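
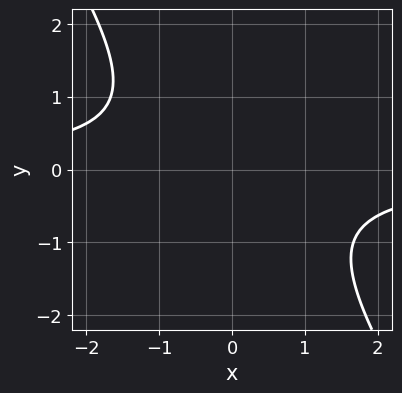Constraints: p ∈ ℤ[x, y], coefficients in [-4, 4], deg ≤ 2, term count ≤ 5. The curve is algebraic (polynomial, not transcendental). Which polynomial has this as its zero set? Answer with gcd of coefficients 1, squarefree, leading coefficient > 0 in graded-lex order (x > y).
3*x*y + 2*y^2 + 3

1. deg p = 2.
2. From the axis intercepts and sections: it misses every integer gridline on the x-axis; it misses every integer gridline on the y-axis.
3. Fitting integer coefficients to these (and the overall shape) gives p.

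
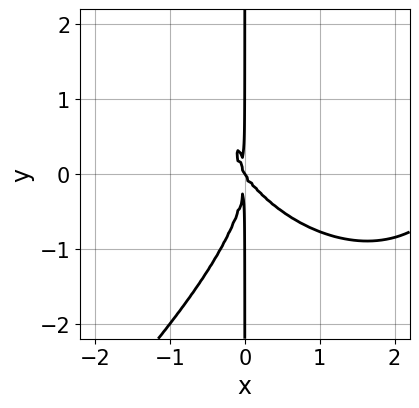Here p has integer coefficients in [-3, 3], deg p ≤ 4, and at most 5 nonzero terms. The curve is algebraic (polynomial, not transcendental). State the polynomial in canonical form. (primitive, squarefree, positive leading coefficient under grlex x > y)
Degree: a generic line meets the curve in up to 4 points, so deg p = 4.
From the axis intercepts and sections: one x-axis crossing is at x = 0; the visible y-axis segment lies entirely on the curve.
Matching integer coefficients to the picture gives p.

x^4 - x*y^3 - 3*x^3 - 2*x^2*y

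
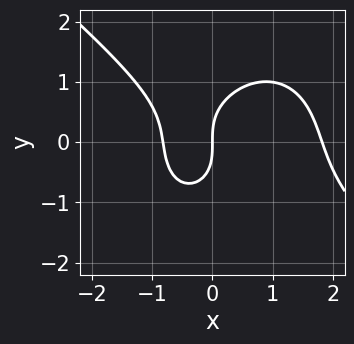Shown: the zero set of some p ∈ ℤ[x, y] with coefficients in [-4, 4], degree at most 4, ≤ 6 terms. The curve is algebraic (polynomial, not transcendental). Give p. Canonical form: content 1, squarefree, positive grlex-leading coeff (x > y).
1. deg p = 3. A generic line meets the curve in up to 3 points.
2. Checking where it meets the axes: one y-axis crossing is at y = 0; one x-axis crossing is at x = 0.
3. Fitting integer coefficients to these (and the overall shape) gives p.

2*x^3 + x^2*y + 2*y^3 - 2*x^2 - 3*x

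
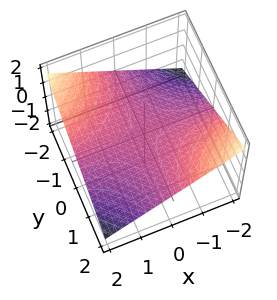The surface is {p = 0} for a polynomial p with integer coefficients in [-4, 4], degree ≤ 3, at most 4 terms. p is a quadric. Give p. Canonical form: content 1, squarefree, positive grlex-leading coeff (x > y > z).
x*y + 3*z

First, degree: a saddle surface; a quadric, so deg p = 2.
Then, from the axis intercepts and sections: every point of the x-axis in the box is on the surface; every point of the y-axis in the box is on the surface.
Finally, solving for integer coefficients yields p as stated.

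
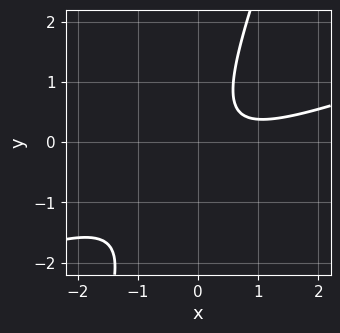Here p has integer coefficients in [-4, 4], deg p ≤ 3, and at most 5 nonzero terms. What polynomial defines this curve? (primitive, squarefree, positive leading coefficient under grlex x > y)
deg p = 2. No degree-1 curve has this shape.
From the visible intercepts: the curve avoids every integer y-axis point in the box; the curve avoids every integer x-axis point in the box.
Solving for integer coefficients yields p as stated.

x^2 - 3*x*y + y^2 - x + 1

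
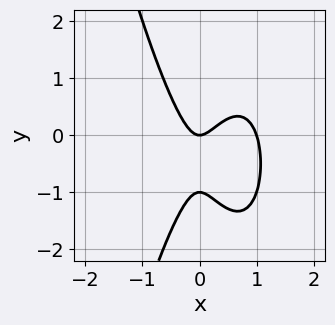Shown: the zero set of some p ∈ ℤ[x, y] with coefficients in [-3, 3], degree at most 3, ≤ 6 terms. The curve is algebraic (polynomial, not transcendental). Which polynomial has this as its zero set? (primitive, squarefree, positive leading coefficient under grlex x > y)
(a) deg p = 3. The shape is more complex than any degree-2 curve.
(b) Reading off the gridlines: among the integer gridlines, it crosses the x-axis at x ∈ {0, 1}; among the integer gridlines, it crosses the y-axis at y ∈ {-1, 0}.
(c) These observations pin down the coefficients.

3*x^3 - 3*x^2 + y^2 + y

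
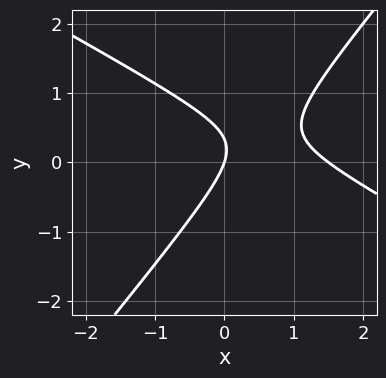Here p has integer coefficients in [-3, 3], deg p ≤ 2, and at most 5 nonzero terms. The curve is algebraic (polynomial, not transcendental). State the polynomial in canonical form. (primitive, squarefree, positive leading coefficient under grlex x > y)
1. The degree is 2 — the shape is more complex than any degree-1 curve.
2. Checking where it meets the axes: it meets the x-axis at x = 0 (among the integer gridlines); it crosses the y-axis at the gridline y = 0.
3. These observations pin down the coefficients.

2*x^2 + 2*x*y - 3*y^2 - 3*x + y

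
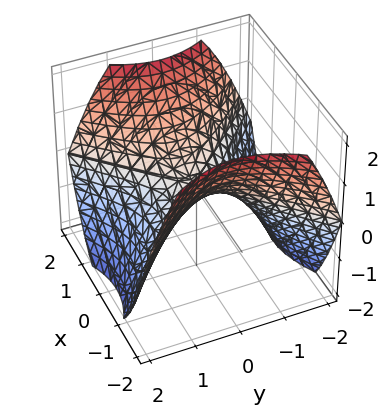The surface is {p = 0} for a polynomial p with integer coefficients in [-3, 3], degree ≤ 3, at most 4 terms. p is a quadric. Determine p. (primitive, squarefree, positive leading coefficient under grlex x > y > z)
2*x^2 - 2*y^2 - 3*z

First, degree: a hyperbolic paraboloid; a quadric, so deg p = 2.
Then, symmetries: it's symmetric under y → −y, forcing even powers of y; the x ↦ −x reflection is a symmetry, so x appears only in even powers.
Then, reading off the gridlines: it crosses the x-axis at the gridline x = 0; it meets the y-axis at y = 0 (among the integer gridlines); one z-axis crossing is at z = 0.
Finally, solving for integer coefficients yields p as stated.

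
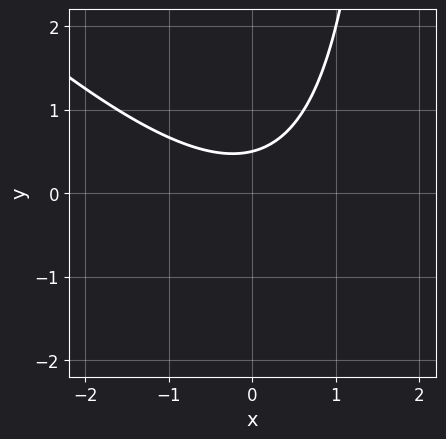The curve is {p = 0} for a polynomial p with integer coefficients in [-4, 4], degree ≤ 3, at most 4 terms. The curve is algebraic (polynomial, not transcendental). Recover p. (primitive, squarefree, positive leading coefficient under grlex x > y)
First, the degree is 2 — a generic line meets the curve in up to 2 points.
Then, from the visible intercepts: no x-intercept at any integer in the box.
Finally, fitting integer coefficients to these (and the overall shape) gives p.

x^2 + x*y - 2*y + 1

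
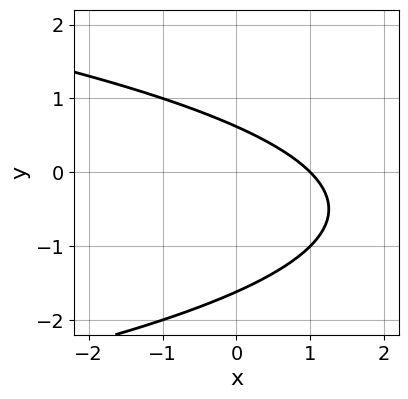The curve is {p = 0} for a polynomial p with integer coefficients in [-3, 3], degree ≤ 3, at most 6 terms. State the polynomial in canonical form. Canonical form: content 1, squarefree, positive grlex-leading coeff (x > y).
y^2 + x + y - 1

(a) The degree is 2 — a generic line meets the curve in up to 2 points.
(b) Against the integer gridlines: one x-axis crossing is at x = 1.
(c) Matching integer coefficients to the picture gives p.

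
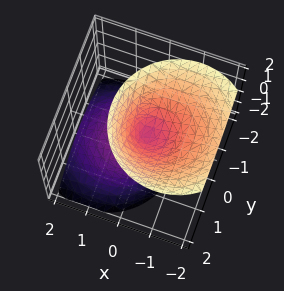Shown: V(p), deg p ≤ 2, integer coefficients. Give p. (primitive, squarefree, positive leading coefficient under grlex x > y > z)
The picture has 2 separate pieces. They look like related sheets of one shape, so recover p as a whole.
deg p = 2. No degree-1 surface has this shape.
From the axis intercepts and sections: it meets the x-axis at x = 0 (among the integer gridlines); it crosses the z-axis at the gridline z = 0.
Matching integer coefficients to the picture gives p.

3*x^2 + 3*x*z + 3*y^2 - 2*z^2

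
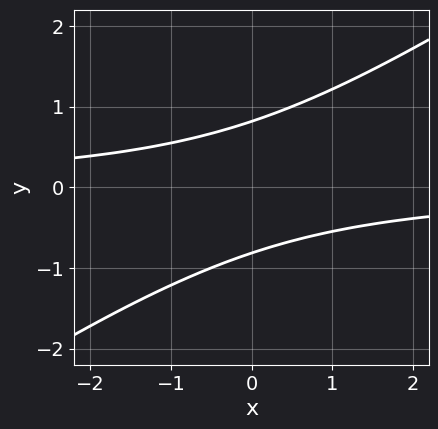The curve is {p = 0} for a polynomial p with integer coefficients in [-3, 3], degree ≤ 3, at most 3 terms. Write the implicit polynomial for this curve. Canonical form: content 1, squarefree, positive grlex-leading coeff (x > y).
2*x*y - 3*y^2 + 2

1. The degree is 2 — no degree-1 curve has this shape.
2. Observable constraints: the curve avoids every integer x-axis point in the box.
3. Fitting integer coefficients to these (and the overall shape) gives p.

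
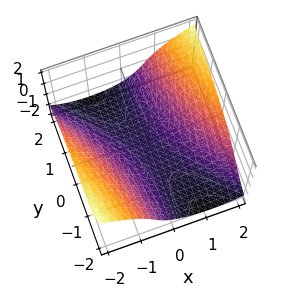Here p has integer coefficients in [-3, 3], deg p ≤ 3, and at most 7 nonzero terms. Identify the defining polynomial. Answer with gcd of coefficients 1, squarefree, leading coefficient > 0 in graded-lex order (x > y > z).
z^3 - 2*x^2 - 2*x*y + 3*z + 3

Degree: a generic line meets the surface in up to 3 points, so deg p = 3.
From the axis intercepts and sections: no y-intercept at any integer in the box.
Putting this together gives p.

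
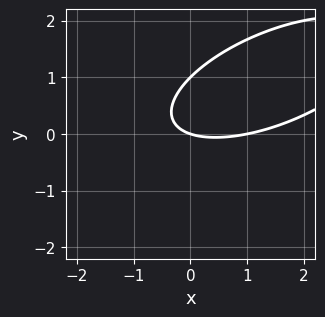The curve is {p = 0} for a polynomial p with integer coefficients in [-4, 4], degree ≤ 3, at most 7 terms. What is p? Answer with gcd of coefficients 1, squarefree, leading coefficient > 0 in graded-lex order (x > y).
x^2 - 2*x*y + 3*y^2 - x - 3*y

First, deg p = 2.
Then, observable constraints: the x-axis gridline crossings are at x ∈ {0, 1}; the y-axis gridline crossings are at y ∈ {0, 1}.
Finally, putting this together gives p.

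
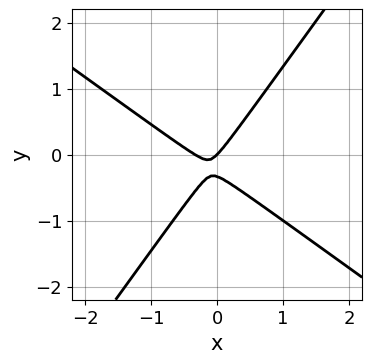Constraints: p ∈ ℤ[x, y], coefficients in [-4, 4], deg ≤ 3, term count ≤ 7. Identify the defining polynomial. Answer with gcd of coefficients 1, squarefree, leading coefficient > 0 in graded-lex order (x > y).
3*x^2 + 2*x*y - 3*y^2 + x - y

1. The degree is 2 — no degree-1 curve has this shape.
2. From the visible intercepts: one y-axis crossing is at y = 0; it crosses the x-axis at the gridline x = 0.
3. Matching integer coefficients to the picture gives p.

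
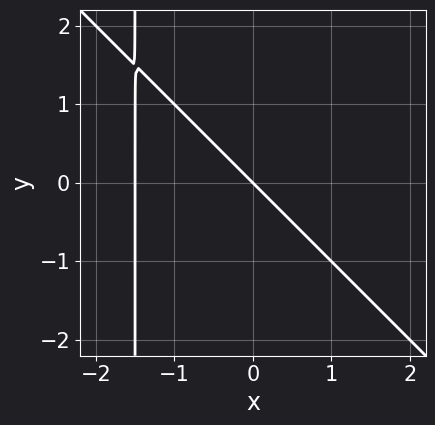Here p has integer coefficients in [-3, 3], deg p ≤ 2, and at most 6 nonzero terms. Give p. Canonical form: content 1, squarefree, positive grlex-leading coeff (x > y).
First, degree: the shape is more complex than any degree-1 curve, so deg p = 2.
Next, from the visible intercepts: it crosses the x-axis at the gridline x = 0; it meets the y-axis at y = 0 (among the integer gridlines).
Finally, fitting integer coefficients to these (and the overall shape) gives p.

2*x^2 + 2*x*y + 3*x + 3*y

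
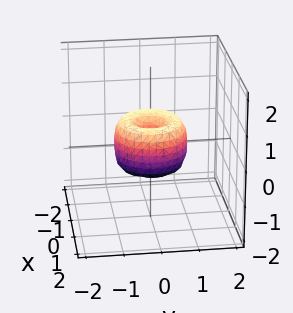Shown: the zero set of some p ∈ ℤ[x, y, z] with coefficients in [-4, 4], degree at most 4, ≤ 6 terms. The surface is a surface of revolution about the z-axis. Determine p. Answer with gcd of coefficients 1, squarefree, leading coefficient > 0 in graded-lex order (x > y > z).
2*x^4 + 4*x^2*y^2 + 2*y^4 - 2*x^2 - 2*y^2 + z^2

Degree: the shape is more complex than any degree-3 surface, so deg p = 4.
By symmetry, the surface is invariant under rotation about z: p = q(x² + y², z).
From the visible intercepts: it crosses the z-axis at the gridline z = 0; the x-axis gridline crossings are at x ∈ {-1, 0, 1}.
Matching integer coefficients to the picture gives p. Check: (0, -1, 0) on the y-axis lies on the surface, and p(0, -1, 0) = 0. ✓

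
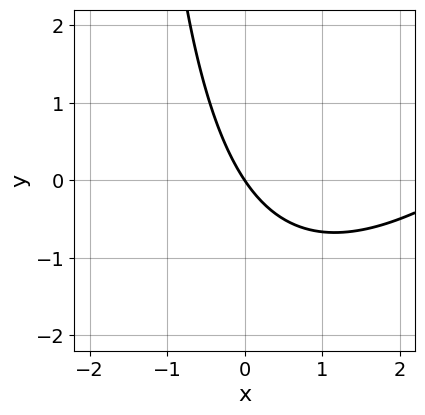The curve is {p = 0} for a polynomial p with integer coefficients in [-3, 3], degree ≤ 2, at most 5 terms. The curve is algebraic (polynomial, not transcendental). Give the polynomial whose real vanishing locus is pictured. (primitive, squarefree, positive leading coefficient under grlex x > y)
x^2 - x*y - 3*x - 2*y

1. Degree: a generic line meets the curve in up to 2 points, so deg p = 2.
2. From the axis intercepts and sections: it crosses the x-axis at the gridline x = 0; it meets the y-axis at y = 0 (among the integer gridlines).
3. These observations pin down the coefficients.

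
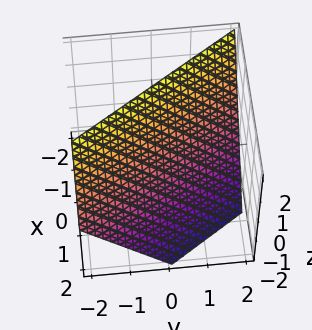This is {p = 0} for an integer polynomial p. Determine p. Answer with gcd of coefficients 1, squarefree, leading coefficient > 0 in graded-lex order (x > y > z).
3*x + 2*y + 2*z - 2

Degree: the surface is flat (a plane), so deg p = 1.
From the visible intercepts: one z-axis crossing is at z = 1; one y-axis crossing is at y = 1.
Solving for integer coefficients yields p as stated.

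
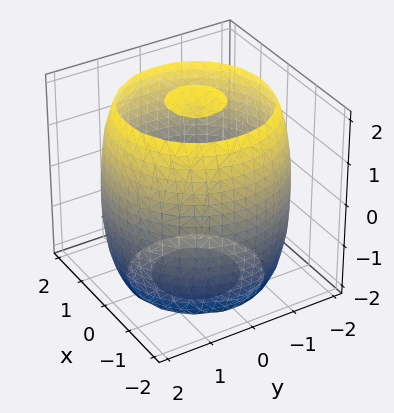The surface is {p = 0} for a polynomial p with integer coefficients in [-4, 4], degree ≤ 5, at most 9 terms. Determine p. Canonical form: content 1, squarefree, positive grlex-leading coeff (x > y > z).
x^4 + 2*x^2*y^2 + y^4 - 3*x^2 - 3*y^2 + z^2 - 3

(a) The picture has 3 separate pieces. Treating them together as one polynomial.
(b) Degree: the shape is more complex than any degree-3 surface, so deg p = 4.
(c) Symmetry: every cross-section ⟂ z is a circle, so x, y appear only via x² + y².
(d) From the axis intercepts and sections: a circular section at z = -2 has radius between 0 and 1.
(e) These observations pin down the coefficients.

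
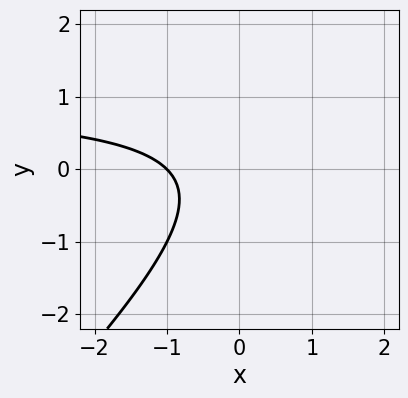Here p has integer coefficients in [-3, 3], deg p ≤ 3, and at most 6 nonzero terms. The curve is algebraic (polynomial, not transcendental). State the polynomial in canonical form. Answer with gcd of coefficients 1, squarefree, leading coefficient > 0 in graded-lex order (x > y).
x*y - y^2 - x - 1

(a) deg p = 2.
(b) Checking where it meets the axes: no y-intercept at any integer in the box; it meets the x-axis at x = -1 (among the integer gridlines).
(c) The integer polynomial consistent with all of this is the stated p.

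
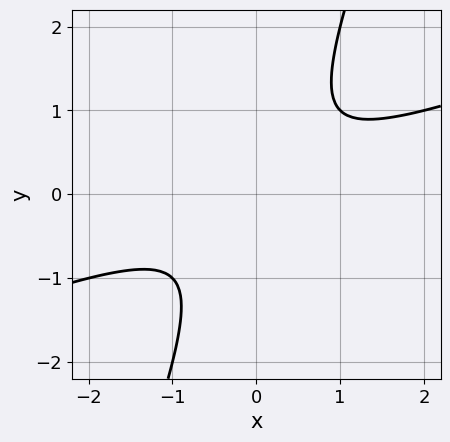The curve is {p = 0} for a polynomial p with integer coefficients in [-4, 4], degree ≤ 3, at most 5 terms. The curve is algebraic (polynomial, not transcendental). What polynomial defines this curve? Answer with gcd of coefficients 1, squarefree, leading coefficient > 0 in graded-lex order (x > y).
x^2 - 3*x*y + y^2 + 1

1. deg p = 2. No degree-1 curve has this shape.
2. From the axis intercepts and sections: it misses every integer gridline on the y-axis; no x-intercept at any integer in the box.
3. The integer polynomial consistent with all of this is the stated p.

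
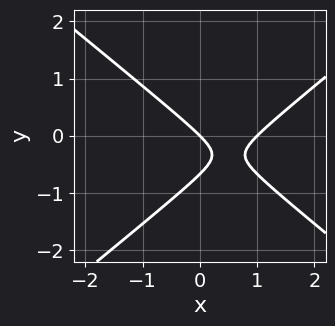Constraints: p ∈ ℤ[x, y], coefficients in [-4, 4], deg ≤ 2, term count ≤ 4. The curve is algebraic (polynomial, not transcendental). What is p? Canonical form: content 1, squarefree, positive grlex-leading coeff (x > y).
1. Degree: no degree-1 curve has this shape, so deg p = 2.
2. From the axis intercepts and sections: it crosses the y-axis at the gridline y = 0; the x-axis gridline crossings are at x ∈ {0, 1}.
3. These observations pin down the coefficients.

2*x^2 - 3*y^2 - 2*x - 2*y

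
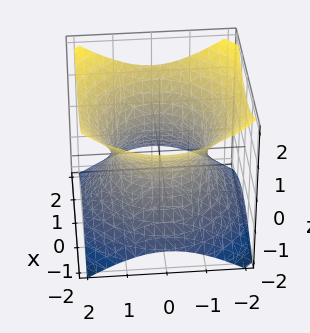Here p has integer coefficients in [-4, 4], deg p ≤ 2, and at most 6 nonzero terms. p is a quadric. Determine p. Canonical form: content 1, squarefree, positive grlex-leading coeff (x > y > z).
2*x^2 + 2*y^2 - 3*z^2 - 3

The degree is 2 — one connected sheet with a waist; a quadric.
Symmetries: it's symmetric under z → −z, forcing even powers of z; the z-axis is an axis of rotation, so x and y enter only as x² + y².
From the visible intercepts: a circular section at z = 1 has radius between 1 and 2; the surface avoids every integer z-axis point in the box.
Assembling these constraints gives the stated polynomial.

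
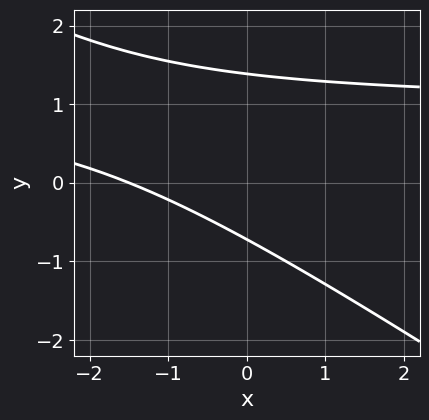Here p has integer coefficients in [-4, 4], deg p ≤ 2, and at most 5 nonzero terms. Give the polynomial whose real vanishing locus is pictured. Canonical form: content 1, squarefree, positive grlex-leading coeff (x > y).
1. deg p = 2.
2. Solving for integer coefficients yields p as stated.

2*x*y + 3*y^2 - 2*x - 2*y - 3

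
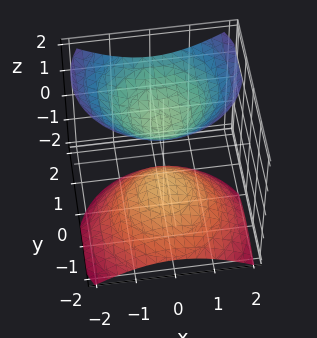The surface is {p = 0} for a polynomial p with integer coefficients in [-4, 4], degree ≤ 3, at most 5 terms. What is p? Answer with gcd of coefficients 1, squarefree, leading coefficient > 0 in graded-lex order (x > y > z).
3*x^2 + 3*y^2 - 3*y*z - 3*z^2 + 2

1. The picture has 2 separate pieces. They look like related sheets of one shape, so recover p as a whole.
2. Degree: the shape is more complex than any degree-1 surface, so deg p = 2.
3. Against the integer gridlines: the surface avoids every integer y-axis point in the box; no x-intercept at any integer in the box.
4. These observations pin down the coefficients.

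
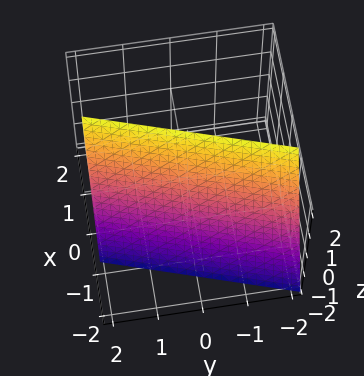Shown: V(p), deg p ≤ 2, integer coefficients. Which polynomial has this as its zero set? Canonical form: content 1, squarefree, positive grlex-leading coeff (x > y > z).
3*x - y - z + 2

deg p = 1.
From the axis intercepts and sections: it crosses the y-axis at the gridline y = 2; one z-axis crossing is at z = 2.
Assembling these constraints gives the stated polynomial.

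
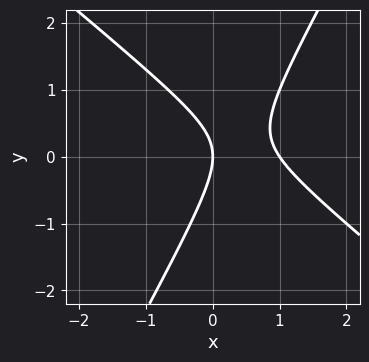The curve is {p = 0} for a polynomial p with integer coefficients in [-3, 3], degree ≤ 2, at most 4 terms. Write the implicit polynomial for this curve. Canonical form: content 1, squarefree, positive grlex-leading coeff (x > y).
3*x^2 + 2*x*y - 2*y^2 - 3*x

(a) deg p = 2. No degree-1 curve has this shape.
(b) Reading off the gridlines: one y-axis crossing is at y = 0; among the integer gridlines, it crosses the x-axis at x ∈ {0, 1}.
(c) These observations pin down the coefficients.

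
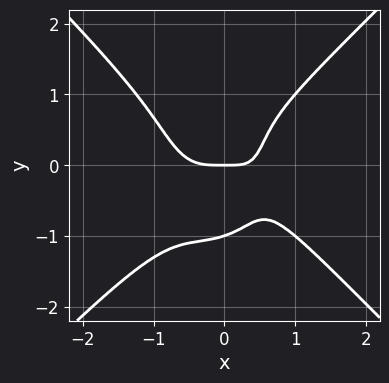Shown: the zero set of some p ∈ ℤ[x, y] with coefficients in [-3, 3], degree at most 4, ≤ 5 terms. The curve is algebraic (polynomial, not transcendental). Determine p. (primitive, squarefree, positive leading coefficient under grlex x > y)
2*x^4 - x^2*y^2 - y^4 + x*y - y

(a) The degree is 4 — no degree-3 curve has this shape.
(b) Reading off the gridlines: it crosses the x-axis at the gridline x = 0; among the integer gridlines, it crosses the y-axis at y ∈ {-1, 0}.
(c) Assembling these constraints gives the stated polynomial.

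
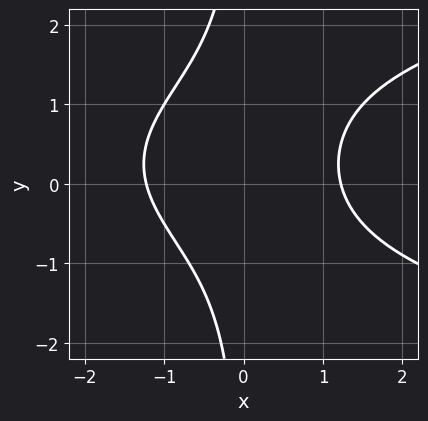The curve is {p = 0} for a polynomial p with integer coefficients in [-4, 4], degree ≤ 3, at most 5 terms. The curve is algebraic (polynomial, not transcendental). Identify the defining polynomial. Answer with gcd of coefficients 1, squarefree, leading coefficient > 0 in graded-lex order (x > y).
First, the degree is 3 — no degree-2 curve has this shape.
Next, observable constraints: the curve avoids every integer y-axis point in the box.
Finally, solving for integer coefficients yields p as stated.

2*x*y^2 - 2*x^2 - x*y + 3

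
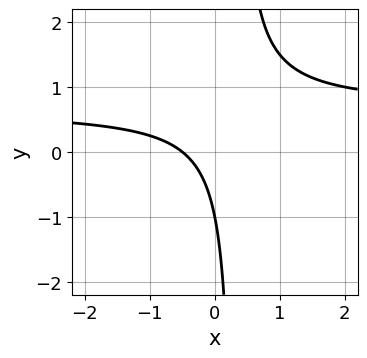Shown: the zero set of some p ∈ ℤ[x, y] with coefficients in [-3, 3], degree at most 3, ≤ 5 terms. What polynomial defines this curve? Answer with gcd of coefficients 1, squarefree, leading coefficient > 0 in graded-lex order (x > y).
3*x*y - 2*x - y - 1

(a) deg p = 2.
(b) From the visible intercepts: it meets the y-axis at y = -1 (among the integer gridlines).
(c) Matching integer coefficients to the picture gives p.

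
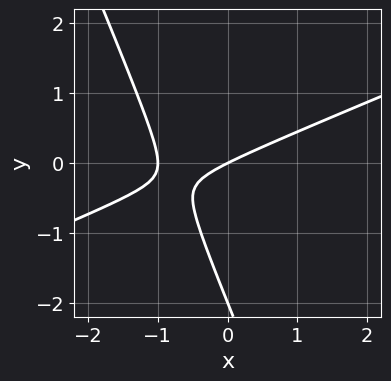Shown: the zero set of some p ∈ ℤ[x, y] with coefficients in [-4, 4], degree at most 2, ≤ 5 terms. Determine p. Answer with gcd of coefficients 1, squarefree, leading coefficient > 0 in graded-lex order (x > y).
x^2 - 2*x*y - y^2 + x - 2*y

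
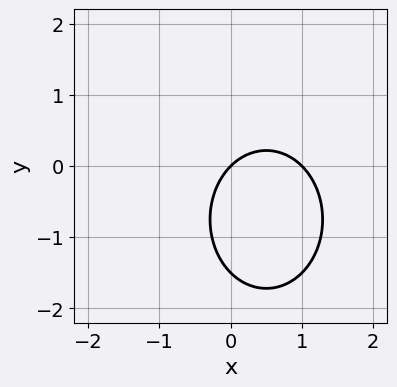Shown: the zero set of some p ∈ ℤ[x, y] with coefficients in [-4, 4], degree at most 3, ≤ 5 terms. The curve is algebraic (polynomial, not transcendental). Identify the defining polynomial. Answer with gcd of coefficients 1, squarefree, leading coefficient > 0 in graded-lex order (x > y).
1. The degree is 2 — no degree-1 curve has this shape.
2. From the visible intercepts: it meets the y-axis at y = 0 (among the integer gridlines); among the integer gridlines, it crosses the x-axis at x ∈ {0, 1}.
3. Assembling these constraints gives the stated polynomial.

3*x^2 + 2*y^2 - 3*x + 3*y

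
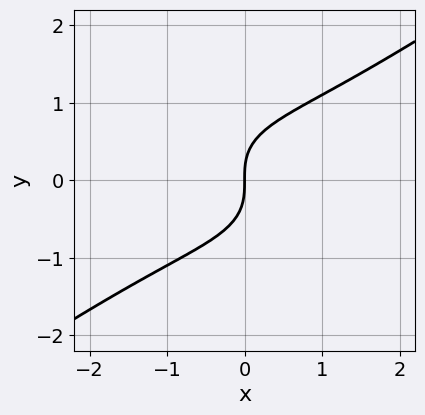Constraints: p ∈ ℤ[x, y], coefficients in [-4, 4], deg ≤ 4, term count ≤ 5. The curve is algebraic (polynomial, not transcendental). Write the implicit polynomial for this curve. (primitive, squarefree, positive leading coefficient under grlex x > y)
First, degree: the shape is more complex than any degree-2 curve, so deg p = 3.
Next, observable constraints: it crosses the x-axis at the gridline x = 0; it meets the y-axis at y = 0 (among the integer gridlines).
Finally, matching integer coefficients to the picture gives p.

x^3 - 3*y^3 + 3*x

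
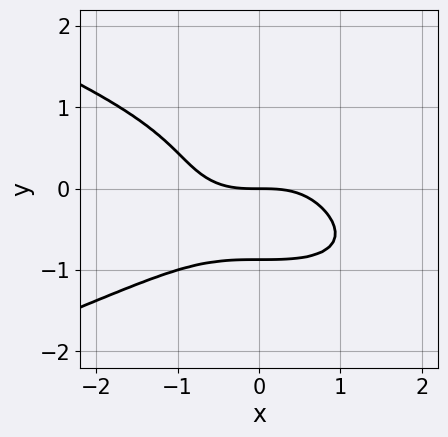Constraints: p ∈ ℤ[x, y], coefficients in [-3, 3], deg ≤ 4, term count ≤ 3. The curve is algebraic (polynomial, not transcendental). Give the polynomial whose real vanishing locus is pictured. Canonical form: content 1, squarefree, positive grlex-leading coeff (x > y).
(a) deg p = 4.
(b) Against the integer gridlines: it meets the x-axis at x = 0 (among the integer gridlines); it crosses the y-axis at the gridline y = 0.
(c) Together with the visible shape, these determine p as stated.

3*y^4 + x^3 + 2*y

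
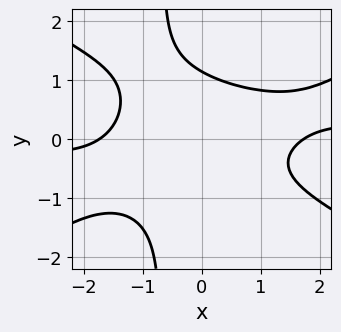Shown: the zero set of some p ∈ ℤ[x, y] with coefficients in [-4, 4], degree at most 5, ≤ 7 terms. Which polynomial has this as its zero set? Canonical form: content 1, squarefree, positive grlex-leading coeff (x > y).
1. deg p = 4. No degree-3 curve has this shape.
2. Matching integer coefficients to the picture gives p.

x^3*y - 3*x*y^3 - 2*y^3 - x^2 + 3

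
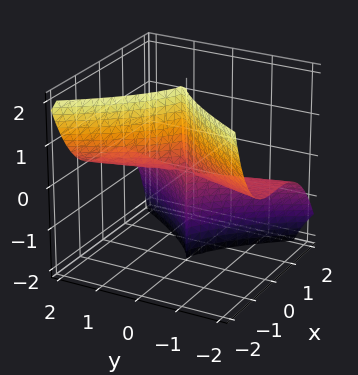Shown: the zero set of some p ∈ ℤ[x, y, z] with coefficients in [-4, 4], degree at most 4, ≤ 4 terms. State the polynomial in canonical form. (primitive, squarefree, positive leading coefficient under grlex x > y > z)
1. deg p = 3. No degree-2 surface has this shape.
2. Against the integer gridlines: the visible y-axis segment lies entirely on the surface; it meets the x-axis at x = 0 (among the integer gridlines); the visible z-axis segment lies entirely on the surface.
3. The integer polynomial consistent with all of this is the stated p.

3*x^3 - x*y*z + 3*y^2*z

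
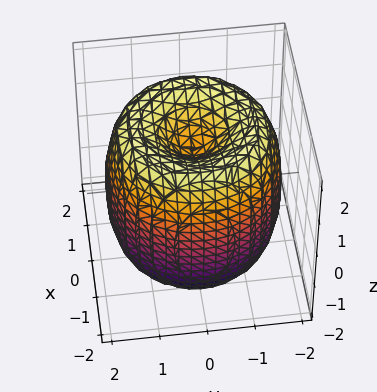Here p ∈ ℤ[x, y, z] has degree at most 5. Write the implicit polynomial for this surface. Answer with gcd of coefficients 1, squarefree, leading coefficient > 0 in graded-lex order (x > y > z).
x^4 + 2*x^2*y^2 + y^4 - 3*x^2 - 3*y^2 + z^2 - 1

First, deg p = 4. The shape is more complex than any degree-3 surface.
Then, by symmetry, the surface is invariant under rotation about z: p = q(x² + y², z).
Next, reading off the gridlines: a circular section at z = 1 has radius between 1 and 2; the z-axis gridline crossings are at z ∈ {-1, 1}.
Finally, solving for integer coefficients yields p as stated.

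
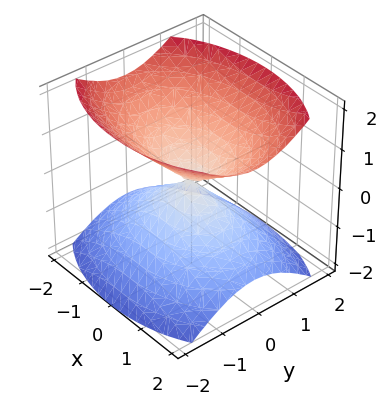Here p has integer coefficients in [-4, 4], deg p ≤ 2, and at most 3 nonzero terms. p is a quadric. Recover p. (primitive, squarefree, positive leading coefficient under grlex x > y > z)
x^2 + 2*y^2 - 2*z^2

The picture has 2 separate pieces. Treating them together as one polynomial.
Degree: a double cone through the origin; a quadric, so deg p = 2.
Symmetries: mirror symmetry z ↦ −z ⇒ only even powers of z; it's symmetric under y → −y, forcing even powers of y; the x ↦ −x reflection is a symmetry, so x appears only in even powers.
Against the integer gridlines: it meets the y-axis at y = 0 (among the integer gridlines); it crosses the z-axis at the gridline z = 0.
Together with the visible shape, these determine p as stated.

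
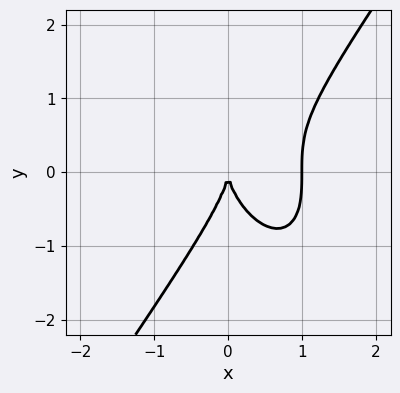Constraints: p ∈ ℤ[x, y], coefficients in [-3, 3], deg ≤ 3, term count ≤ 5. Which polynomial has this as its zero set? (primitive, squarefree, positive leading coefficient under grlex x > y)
1. The degree is 3 — a generic line meets the curve in up to 3 points.
2. Reading off the gridlines: it meets the y-axis at y = 0 (among the integer gridlines); the x-axis gridline crossings are at x ∈ {0, 1}.
3. The integer polynomial consistent with all of this is the stated p.

3*x^3 - y^3 - 3*x^2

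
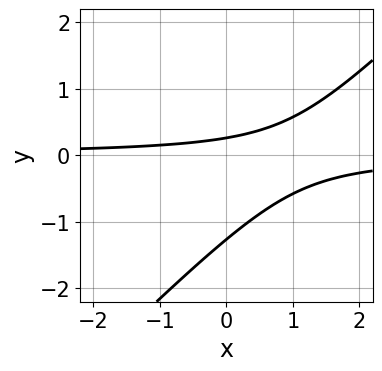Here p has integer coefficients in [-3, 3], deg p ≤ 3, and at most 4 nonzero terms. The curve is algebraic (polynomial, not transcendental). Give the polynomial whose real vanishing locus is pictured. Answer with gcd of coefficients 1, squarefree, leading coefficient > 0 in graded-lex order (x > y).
3*x*y - 3*y^2 - 3*y + 1

First, the degree is 2 — the shape is more complex than any degree-1 curve.
Next, from the visible intercepts: it misses every integer gridline on the x-axis.
Finally, fitting integer coefficients to these (and the overall shape) gives p.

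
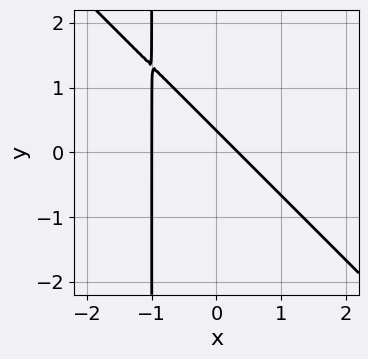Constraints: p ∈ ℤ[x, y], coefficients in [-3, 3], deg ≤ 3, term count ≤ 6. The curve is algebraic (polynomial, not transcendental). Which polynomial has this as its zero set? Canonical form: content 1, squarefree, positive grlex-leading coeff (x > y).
3*x^2 + 3*x*y + 2*x + 3*y - 1

deg p = 2. The shape is more complex than any degree-1 curve.
From the axis intercepts and sections: it crosses the x-axis at the gridline x = -1.
Matching integer coefficients to the picture gives p.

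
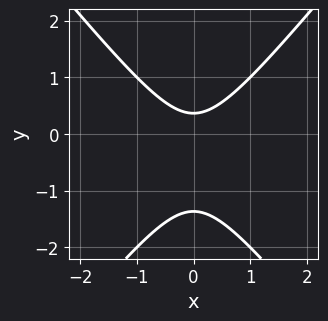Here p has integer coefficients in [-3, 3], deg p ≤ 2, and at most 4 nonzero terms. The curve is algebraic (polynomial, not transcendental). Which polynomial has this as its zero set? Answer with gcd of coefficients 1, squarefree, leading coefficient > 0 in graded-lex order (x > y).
(a) Degree: no degree-1 curve has this shape, so deg p = 2.
(b) Symmetries: the x ↦ −x reflection is a symmetry, so x appears only in even powers.
(c) Against the integer gridlines: no x-intercept at any integer in the box.
(d) Fitting integer coefficients to these (and the overall shape) gives p.

3*x^2 - 2*y^2 - 2*y + 1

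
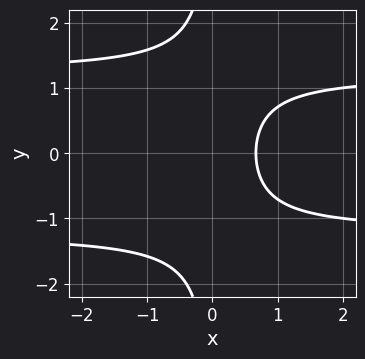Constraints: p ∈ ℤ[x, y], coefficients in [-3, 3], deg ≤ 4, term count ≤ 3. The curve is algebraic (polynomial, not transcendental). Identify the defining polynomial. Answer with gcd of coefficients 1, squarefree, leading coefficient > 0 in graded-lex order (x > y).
2*x*y^2 - 3*x + 2

1. The degree is 3 — a generic line meets the curve in up to 3 points.
2. Symmetries: mirror symmetry y ↦ −y ⇒ only even powers of y.
3. Observable constraints: it misses every integer gridline on the y-axis.
4. Fitting integer coefficients to these (and the overall shape) gives p.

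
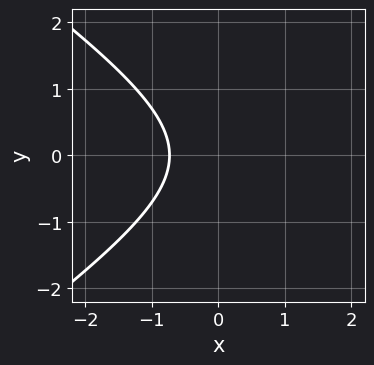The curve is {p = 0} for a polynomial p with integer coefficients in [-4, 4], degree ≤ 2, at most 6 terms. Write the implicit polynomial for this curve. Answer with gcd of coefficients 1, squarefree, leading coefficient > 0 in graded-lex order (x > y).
x^2 - 2*y^2 - 2*x - 2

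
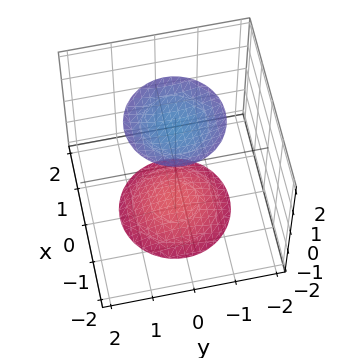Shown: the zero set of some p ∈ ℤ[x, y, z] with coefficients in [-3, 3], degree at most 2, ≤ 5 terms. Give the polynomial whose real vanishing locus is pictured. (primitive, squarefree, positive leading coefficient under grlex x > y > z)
x^2 + y^2 - z^2 + 3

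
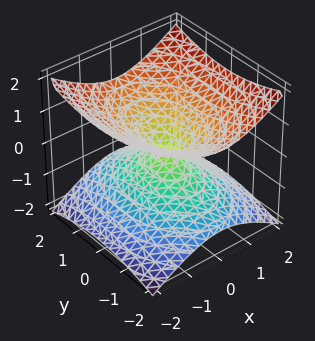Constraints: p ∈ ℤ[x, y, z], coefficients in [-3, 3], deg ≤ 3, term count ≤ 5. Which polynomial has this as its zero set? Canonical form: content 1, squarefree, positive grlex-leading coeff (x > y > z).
2*x^2 + y^2 - 3*z^2

(a) The degree is 2 — two nappes meeting at a single point; a quadric.
(b) Symmetries: the z ↦ −z reflection is a symmetry, so z appears only in even powers; mirror symmetry x ↦ −x ⇒ only even powers of x; it's symmetric under y → −y, forcing even powers of y.
(c) From the visible intercepts: it meets the z-axis at z = 0 (among the integer gridlines); one x-axis crossing is at x = 0; it crosses the y-axis at the gridline y = 0.
(d) Solving for integer coefficients yields p as stated.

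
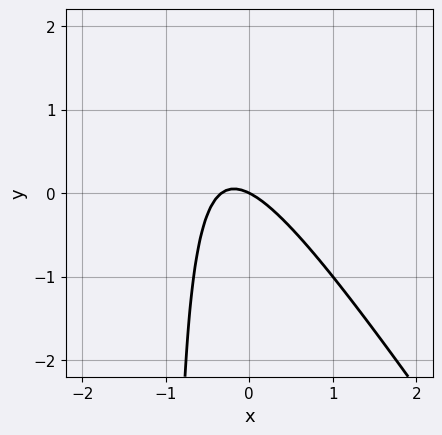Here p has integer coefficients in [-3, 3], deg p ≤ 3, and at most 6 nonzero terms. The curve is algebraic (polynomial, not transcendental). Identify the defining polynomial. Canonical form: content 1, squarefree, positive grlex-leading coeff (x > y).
1. deg p = 2. No degree-1 curve has this shape.
2. Reading off the gridlines: it meets the x-axis at x = 0 (among the integer gridlines); it meets the y-axis at y = 0 (among the integer gridlines).
3. Matching integer coefficients to the picture gives p.

3*x^2 + 2*x*y + x + 2*y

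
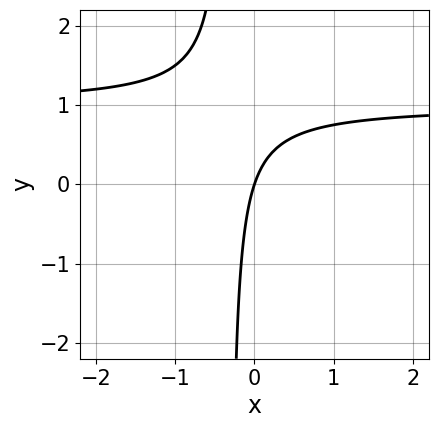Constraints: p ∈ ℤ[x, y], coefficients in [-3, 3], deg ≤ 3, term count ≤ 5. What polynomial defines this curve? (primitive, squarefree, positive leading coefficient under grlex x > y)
1. deg p = 2. No degree-1 curve has this shape.
2. Against the integer gridlines: it crosses the y-axis at the gridline y = 0; it crosses the x-axis at the gridline x = 0.
3. The integer polynomial consistent with all of this is the stated p.

3*x*y - 3*x + y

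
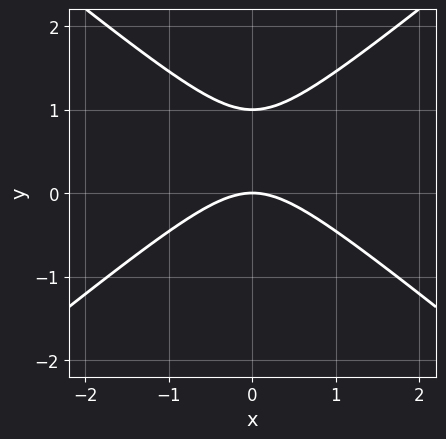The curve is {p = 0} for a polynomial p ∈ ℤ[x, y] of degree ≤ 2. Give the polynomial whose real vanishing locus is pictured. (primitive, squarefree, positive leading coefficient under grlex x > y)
(a) The degree is 2 — the shape is more complex than any degree-1 curve.
(b) Symmetries: it's symmetric under x → −x, forcing even powers of x.
(c) Against the integer gridlines: among the integer gridlines, it crosses the y-axis at y ∈ {0, 1}; it crosses the x-axis at the gridline x = 0.
(d) Putting this together gives p.

2*x^2 - 3*y^2 + 3*y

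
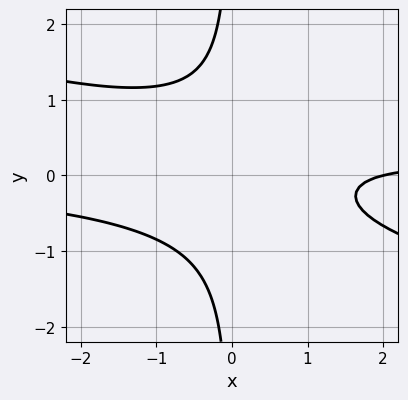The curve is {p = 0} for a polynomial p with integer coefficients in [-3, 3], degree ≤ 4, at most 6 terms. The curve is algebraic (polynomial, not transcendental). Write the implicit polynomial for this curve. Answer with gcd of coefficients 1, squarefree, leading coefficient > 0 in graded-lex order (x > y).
x^2*y + 3*x*y^2 - x + 2

First, degree: the shape is more complex than any degree-2 curve, so deg p = 3.
Then, checking where it meets the axes: it misses every integer gridline on the y-axis; it meets the x-axis at x = 2 (among the integer gridlines).
Finally, assembling these constraints gives the stated polynomial.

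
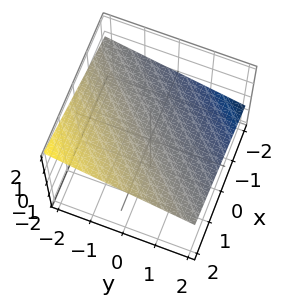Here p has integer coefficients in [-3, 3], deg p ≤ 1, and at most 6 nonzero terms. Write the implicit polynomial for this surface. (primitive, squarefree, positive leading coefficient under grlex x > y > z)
1. Degree: the surface is flat (a plane), so deg p = 1.
2. Reading off the gridlines: one y-axis crossing is at y = 2; it meets the x-axis at x = -2 (among the integer gridlines).
3. The integer polynomial consistent with all of this is the stated p.

x - y - 3*z + 2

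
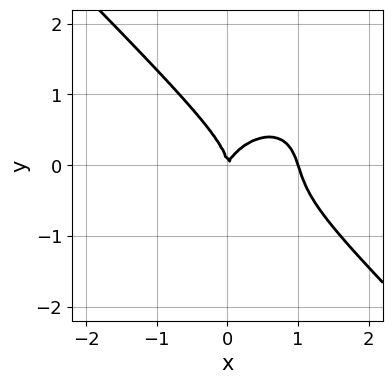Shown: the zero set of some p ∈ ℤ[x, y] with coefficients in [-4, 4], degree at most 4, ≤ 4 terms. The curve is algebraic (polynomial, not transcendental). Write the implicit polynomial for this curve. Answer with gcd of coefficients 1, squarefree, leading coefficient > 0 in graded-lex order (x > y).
The degree is 3 — the shape is more complex than any degree-2 curve.
From the visible intercepts: it crosses the y-axis at the gridline y = 0; among the integer gridlines, it crosses the x-axis at x ∈ {0, 1}.
Together with the visible shape, these determine p as stated.

3*x^3 + 3*y^3 - 3*x^2 + x*y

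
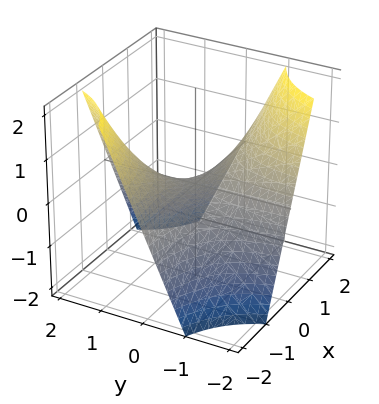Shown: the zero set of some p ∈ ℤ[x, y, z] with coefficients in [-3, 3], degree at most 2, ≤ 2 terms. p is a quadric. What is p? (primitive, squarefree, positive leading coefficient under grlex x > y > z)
x*y + z

(a) deg p = 2. A saddle surface; a quadric.
(b) Observable constraints: it crosses the z-axis at the gridline z = 0; the visible y-axis segment lies entirely on the surface; the visible x-axis segment lies entirely on the surface.
(c) Fitting integer coefficients to these (and the overall shape) gives p.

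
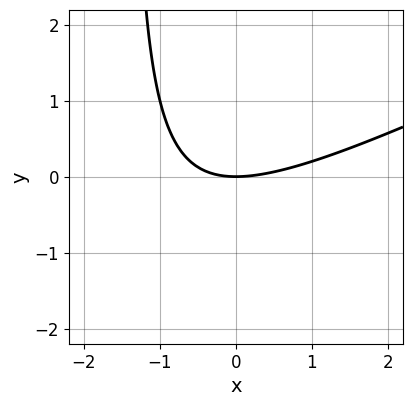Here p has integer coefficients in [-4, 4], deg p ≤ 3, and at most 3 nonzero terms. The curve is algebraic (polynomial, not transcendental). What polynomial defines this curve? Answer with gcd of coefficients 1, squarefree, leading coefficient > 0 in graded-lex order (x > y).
x^2 - 2*x*y - 3*y

The degree is 2 — no degree-1 curve has this shape.
From the visible intercepts: it meets the x-axis at x = 0 (among the integer gridlines); it crosses the y-axis at the gridline y = 0.
Solving for integer coefficients yields p as stated.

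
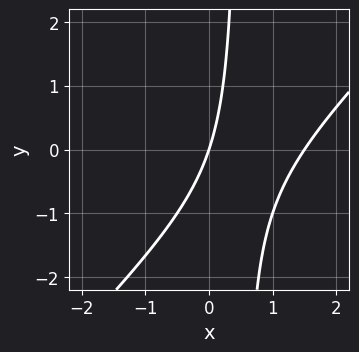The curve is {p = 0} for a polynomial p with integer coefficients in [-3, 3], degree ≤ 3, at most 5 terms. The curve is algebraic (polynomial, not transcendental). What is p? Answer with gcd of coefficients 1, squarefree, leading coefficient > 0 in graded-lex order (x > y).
Degree: the shape is more complex than any degree-1 curve, so deg p = 2.
Reading off the gridlines: it meets the y-axis at y = 0 (among the integer gridlines); it crosses the x-axis at the gridline x = 0.
The integer polynomial consistent with all of this is the stated p.

2*x^2 - 2*x*y - 3*x + y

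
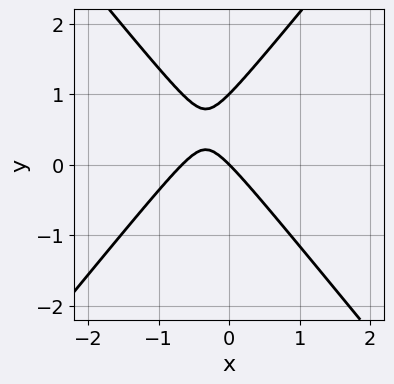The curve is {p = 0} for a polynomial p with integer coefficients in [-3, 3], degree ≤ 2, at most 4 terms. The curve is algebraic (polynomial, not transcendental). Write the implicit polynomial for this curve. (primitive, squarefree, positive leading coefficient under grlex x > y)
1. Degree: a generic line meets the curve in up to 2 points, so deg p = 2.
2. Against the integer gridlines: among the integer gridlines, it crosses the y-axis at y ∈ {0, 1}; it crosses the x-axis at the gridline x = 0.
3. Fitting integer coefficients to these (and the overall shape) gives p.

3*x^2 - 2*y^2 + 2*x + 2*y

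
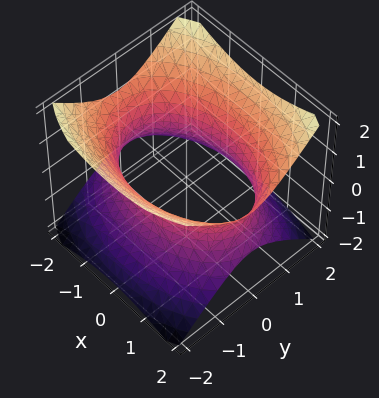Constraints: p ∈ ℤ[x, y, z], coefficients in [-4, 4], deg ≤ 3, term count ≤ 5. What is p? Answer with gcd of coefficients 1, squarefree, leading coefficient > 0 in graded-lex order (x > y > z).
x^2 + 2*y^2 - 2*z^2 - 3

1. The degree is 2 — an hourglass — one-sheet hyperboloid; a quadric.
2. Symmetries: mirror symmetry z ↦ −z ⇒ only even powers of z; mirror symmetry y ↦ −y ⇒ only even powers of y; the x ↦ −x reflection is a symmetry, so x appears only in even powers.
3. From the axis intercepts and sections: the surface avoids every integer z-axis point in the box.
4. Matching integer coefficients to the picture gives p.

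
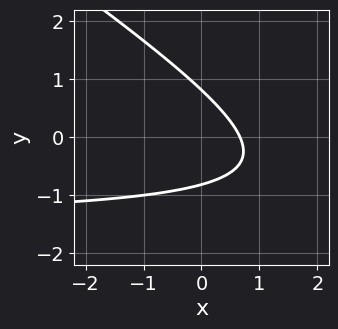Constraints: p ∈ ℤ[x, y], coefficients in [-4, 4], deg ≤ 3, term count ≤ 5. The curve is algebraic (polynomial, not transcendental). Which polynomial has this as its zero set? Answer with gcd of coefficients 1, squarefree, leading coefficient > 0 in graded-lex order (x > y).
Degree: the shape is more complex than any degree-1 curve, so deg p = 2.
Putting this together gives p.

2*x*y + 3*y^2 + 3*x - 2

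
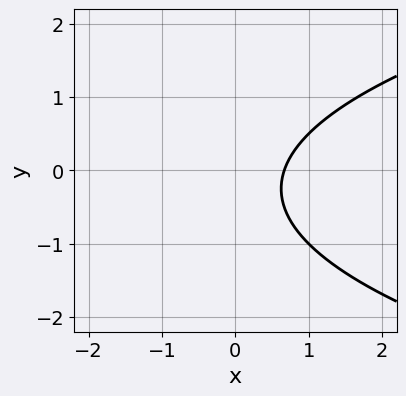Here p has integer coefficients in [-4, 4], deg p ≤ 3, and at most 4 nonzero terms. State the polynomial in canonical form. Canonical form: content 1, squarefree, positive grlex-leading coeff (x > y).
2*y^2 - 3*x + y + 2

1. deg p = 2. No degree-1 curve has this shape.
2. From the axis intercepts and sections: no y-intercept at any integer in the box.
3. Solving for integer coefficients yields p as stated.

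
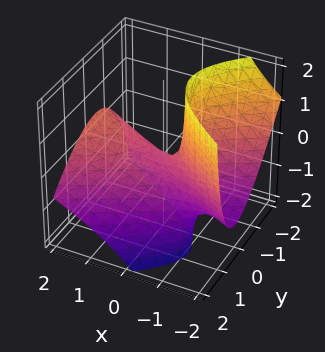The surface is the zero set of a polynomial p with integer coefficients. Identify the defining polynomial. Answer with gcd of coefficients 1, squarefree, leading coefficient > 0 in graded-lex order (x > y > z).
(a) Degree: no degree-1 surface has this shape, so deg p = 2.
(b) Reading off the gridlines: it meets the z-axis at z = 0 (among the integer gridlines); one y-axis crossing is at y = 0; it meets the x-axis at x = 0 (among the integer gridlines).
(c) Together with the visible shape, these determine p as stated.

x^2 - 3*x*z - 3*y^2 - 2*y*z - 2*z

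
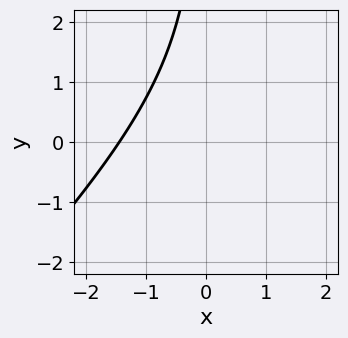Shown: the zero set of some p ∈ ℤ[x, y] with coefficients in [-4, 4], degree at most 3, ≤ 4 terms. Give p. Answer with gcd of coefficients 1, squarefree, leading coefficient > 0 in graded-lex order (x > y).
(a) The degree is 3 — the shape is more complex than any degree-2 curve.
(b) Against the integer gridlines: the curve avoids every integer y-axis point in the box.
(c) Assembling these constraints gives the stated polynomial.

x^3 - 2*x^2*y + x*y^2 + 3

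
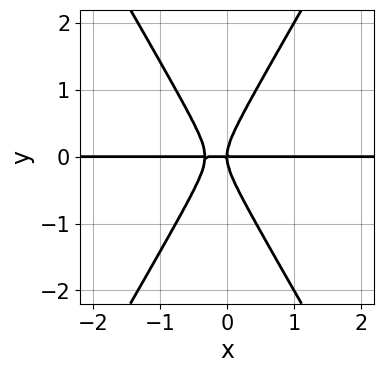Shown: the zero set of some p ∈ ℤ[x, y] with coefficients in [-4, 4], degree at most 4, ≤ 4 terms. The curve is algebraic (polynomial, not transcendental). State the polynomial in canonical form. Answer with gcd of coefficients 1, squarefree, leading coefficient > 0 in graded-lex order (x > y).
deg p = 3.
Reading off the gridlines: it crosses the y-axis at the gridline y = 0; the visible x-axis segment lies entirely on the curve.
Assembling these constraints gives the stated polynomial.

3*x^2*y - y^3 + x*y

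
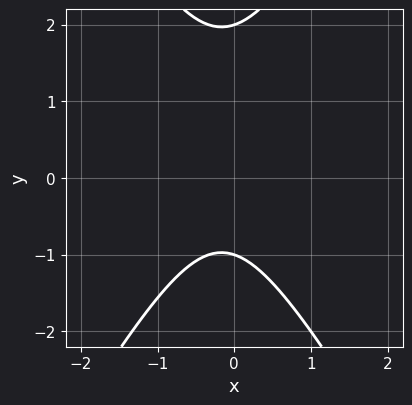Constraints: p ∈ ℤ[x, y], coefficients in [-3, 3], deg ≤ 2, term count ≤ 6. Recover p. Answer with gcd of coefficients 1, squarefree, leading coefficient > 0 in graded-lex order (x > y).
3*x^2 - y^2 + x + y + 2

Degree: the shape is more complex than any degree-1 curve, so deg p = 2.
Against the integer gridlines: it misses every integer gridline on the x-axis; the y-axis gridline crossings are at y ∈ {-1, 2}.
Solving for integer coefficients yields p as stated.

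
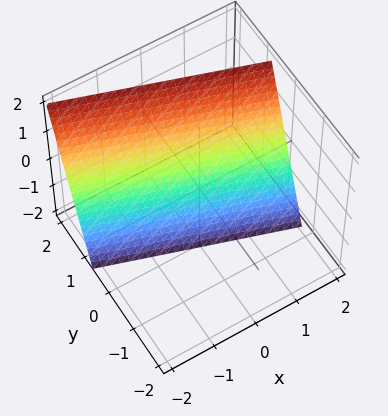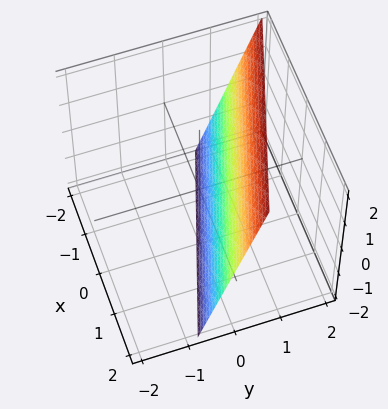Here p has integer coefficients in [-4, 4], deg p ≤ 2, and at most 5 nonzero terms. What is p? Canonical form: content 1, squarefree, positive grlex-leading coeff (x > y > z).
1. Degree: every cross-section is a straight line — this is a plane, so deg p = 1.
2. Checking where it meets the axes: it crosses the x-axis at the gridline x = 2; it meets the z-axis at z = -2 (among the integer gridlines).
3. Fitting integer coefficients to these (and the overall shape) gives p.

x + 3*y - z - 2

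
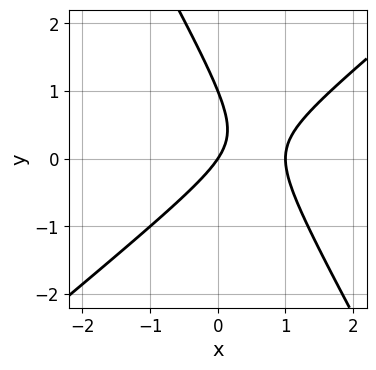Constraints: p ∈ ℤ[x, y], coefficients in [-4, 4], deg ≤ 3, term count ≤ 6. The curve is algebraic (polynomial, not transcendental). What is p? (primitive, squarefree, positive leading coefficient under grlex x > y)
1. Degree: no degree-1 curve has this shape, so deg p = 2.
2. Reading off the gridlines: among the integer gridlines, it crosses the x-axis at x ∈ {0, 1}; the y-axis gridline crossings are at y ∈ {0, 1}.
3. These observations pin down the coefficients.

3*x^2 - 2*x*y - 2*y^2 - 3*x + 2*y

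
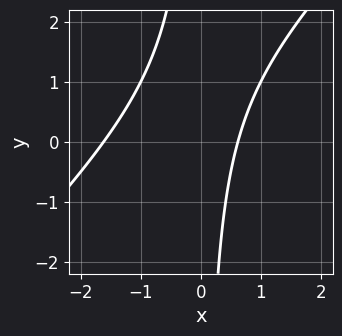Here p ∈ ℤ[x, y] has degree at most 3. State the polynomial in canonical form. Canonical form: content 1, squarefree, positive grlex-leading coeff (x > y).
The degree is 2 — no degree-1 curve has this shape.
From the visible intercepts: no y-intercept at any integer in the box.
These observations pin down the coefficients.

x^2 - x*y + x - 1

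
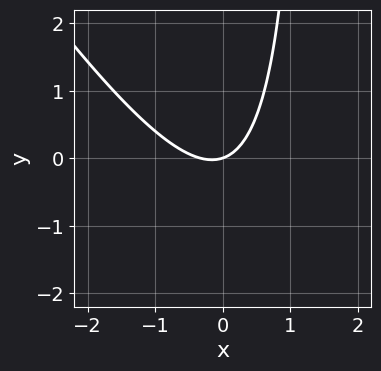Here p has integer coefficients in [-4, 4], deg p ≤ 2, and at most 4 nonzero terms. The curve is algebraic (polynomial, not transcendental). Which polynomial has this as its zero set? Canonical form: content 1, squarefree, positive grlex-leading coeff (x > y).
(a) deg p = 2.
(b) From the axis intercepts and sections: it meets the x-axis at x = 0 (among the integer gridlines); it meets the y-axis at y = 0 (among the integer gridlines).
(c) Assembling these constraints gives the stated polynomial.

3*x^2 + 2*x*y + x - 3*y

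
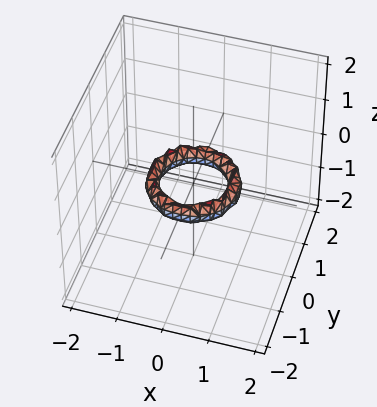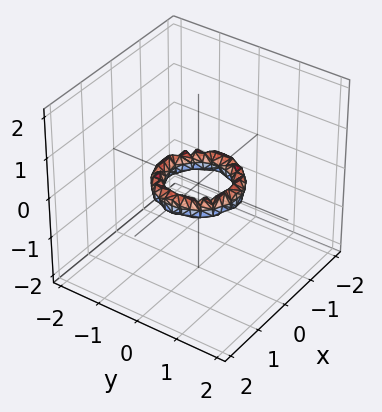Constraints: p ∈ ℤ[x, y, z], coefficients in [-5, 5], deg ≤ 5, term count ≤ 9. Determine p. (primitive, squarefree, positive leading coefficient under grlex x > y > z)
2*x^4 + 4*x^2*y^2 + 2*y^4 - 3*x^2 - 3*y^2 + 2*z^2 + 1

(a) deg p = 4. A generic line meets the surface in up to 4 points.
(b) Symmetry: the z-axis is an axis of rotation, so x and y enter only as x² + y².
(c) Reading off the gridlines: no z-intercept at any integer in the box; a circular section at z = 0 has radius between 0 and 1; among the integer gridlines, it crosses the y-axis at y ∈ {-1, 1}.
(d) Matching integer coefficients to the picture gives p. Check: (-1, 0, 0) on the x-axis lies on the surface, and p(-1, 0, 0) = 0. ✓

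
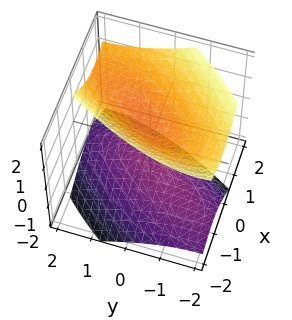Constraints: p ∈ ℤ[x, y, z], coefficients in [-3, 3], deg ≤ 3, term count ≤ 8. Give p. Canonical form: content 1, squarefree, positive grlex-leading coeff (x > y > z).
2*x^2 - 2*x*y - x*z + y^2 - 2*z^2 + 1

(a) There are 2 components. They look like related sheets of one shape, so recover p as a whole.
(b) Degree: a generic line meets the surface in up to 2 points, so deg p = 2.
(c) Against the integer gridlines: it misses every integer gridline on the x-axis; it misses every integer gridline on the y-axis.
(d) Putting this together gives p.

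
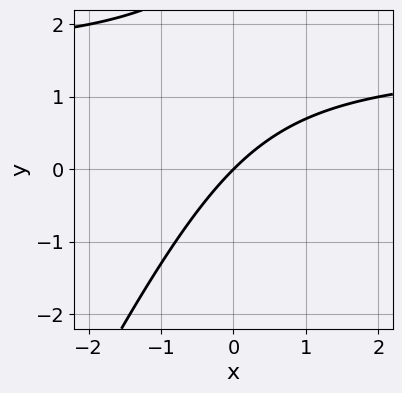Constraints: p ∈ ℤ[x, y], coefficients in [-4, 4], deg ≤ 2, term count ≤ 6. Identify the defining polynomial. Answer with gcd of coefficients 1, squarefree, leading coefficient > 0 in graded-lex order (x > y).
2*x*y - y^2 - 3*x + 3*y

(a) deg p = 2. The shape is more complex than any degree-1 curve.
(b) From the visible intercepts: it meets the y-axis at y = 0 (among the integer gridlines); one x-axis crossing is at x = 0.
(c) Together with the visible shape, these determine p as stated.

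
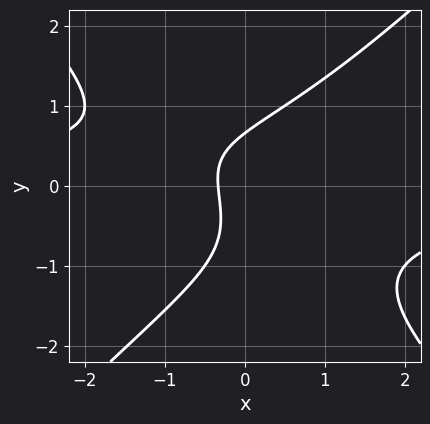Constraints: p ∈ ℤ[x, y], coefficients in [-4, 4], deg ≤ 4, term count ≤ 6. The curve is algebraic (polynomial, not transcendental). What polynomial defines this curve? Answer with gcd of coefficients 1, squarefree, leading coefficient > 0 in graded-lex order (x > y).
2*x^2*y - 2*y^3 - y^2 + 3*x + 1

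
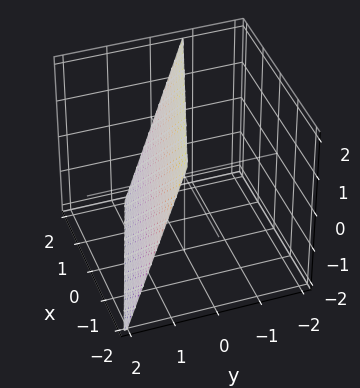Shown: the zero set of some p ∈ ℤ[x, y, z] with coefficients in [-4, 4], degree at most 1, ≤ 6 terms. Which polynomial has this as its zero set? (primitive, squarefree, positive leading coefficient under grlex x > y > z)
x + 3*y + z - 2

(a) Degree: every cross-section is a straight line — this is a plane, so deg p = 1.
(b) From the axis intercepts and sections: it meets the z-axis at z = 2 (among the integer gridlines); it crosses the x-axis at the gridline x = 2.
(c) Together with the visible shape, these determine p as stated.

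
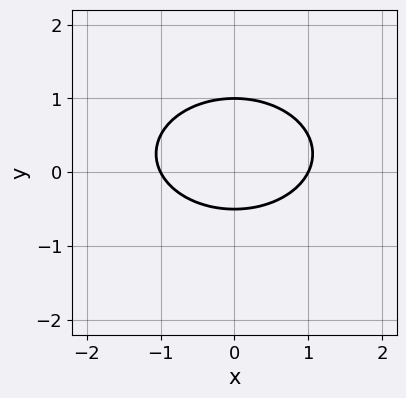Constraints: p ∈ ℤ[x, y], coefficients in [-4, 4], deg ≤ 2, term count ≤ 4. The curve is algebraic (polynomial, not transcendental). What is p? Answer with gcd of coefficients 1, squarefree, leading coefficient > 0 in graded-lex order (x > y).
x^2 + 2*y^2 - y - 1

Degree: the shape is more complex than any degree-1 curve, so deg p = 2.
Symmetries: mirror symmetry x ↦ −x ⇒ only even powers of x.
Reading off the gridlines: it crosses the y-axis at the gridline y = 1; among the integer gridlines, it crosses the x-axis at x ∈ {-1, 1}.
The integer polynomial consistent with all of this is the stated p.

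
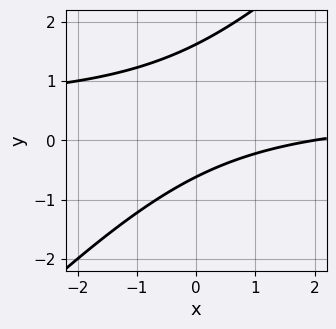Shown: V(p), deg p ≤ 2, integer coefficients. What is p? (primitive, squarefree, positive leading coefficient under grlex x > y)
2*x*y - 2*y^2 - x + 2*y + 2

(a) The degree is 2 — a generic line meets the curve in up to 2 points.
(b) From the visible intercepts: one x-axis crossing is at x = 2.
(c) Fitting integer coefficients to these (and the overall shape) gives p.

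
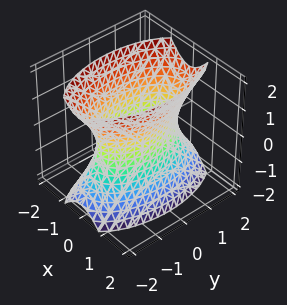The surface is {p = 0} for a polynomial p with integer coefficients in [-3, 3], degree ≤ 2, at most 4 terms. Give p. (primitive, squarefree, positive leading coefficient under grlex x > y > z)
First, degree: one connected sheet with a waist; a quadric, so deg p = 2.
Then, symmetries: it's symmetric under x → −x, forcing even powers of x; the z ↦ −z reflection is a symmetry, so z appears only in even powers; mirror symmetry y ↦ −y ⇒ only even powers of y.
Next, from the visible intercepts: the surface avoids every integer z-axis point in the box.
Finally, these observations pin down the coefficients.

3*x^2 + y^2 - z^2 - 2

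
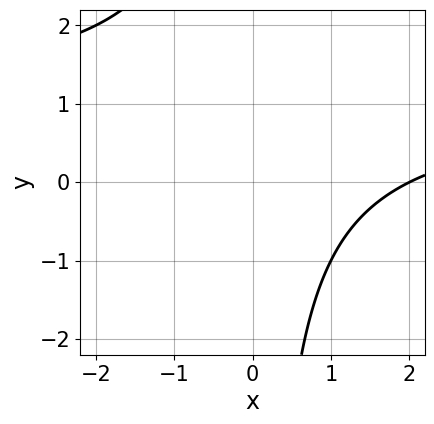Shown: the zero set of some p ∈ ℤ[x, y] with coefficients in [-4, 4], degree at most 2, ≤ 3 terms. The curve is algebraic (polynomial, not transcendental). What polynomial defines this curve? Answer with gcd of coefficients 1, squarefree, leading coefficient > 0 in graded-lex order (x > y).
First, the degree is 2 — a generic line meets the curve in up to 2 points.
Next, reading off the gridlines: one x-axis crossing is at x = 2; no y-intercept at any integer in the box.
Finally, together with the visible shape, these determine p as stated.

x*y - x + 2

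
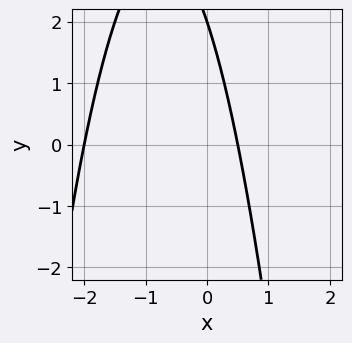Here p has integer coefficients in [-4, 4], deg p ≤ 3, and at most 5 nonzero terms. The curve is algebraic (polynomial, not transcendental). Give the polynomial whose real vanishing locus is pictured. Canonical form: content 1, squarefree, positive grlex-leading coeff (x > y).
2*x^2 + 3*x + y - 2

1. The degree is 2 — no degree-1 curve has this shape.
2. Checking where it meets the axes: it crosses the x-axis at the gridline x = -2; one y-axis crossing is at y = 2.
3. Fitting integer coefficients to these (and the overall shape) gives p.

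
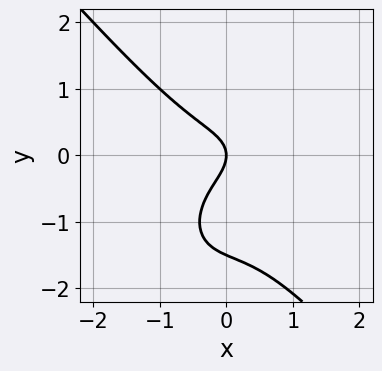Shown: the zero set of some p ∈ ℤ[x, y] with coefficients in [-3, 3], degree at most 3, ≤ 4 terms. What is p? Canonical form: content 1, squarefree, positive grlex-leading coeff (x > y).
3*x^3 + 2*y^3 + 3*y^2 + 2*x

First, deg p = 3. No degree-2 curve has this shape.
Next, from the axis intercepts and sections: one y-axis crossing is at y = 0; one x-axis crossing is at x = 0.
Finally, fitting integer coefficients to these (and the overall shape) gives p.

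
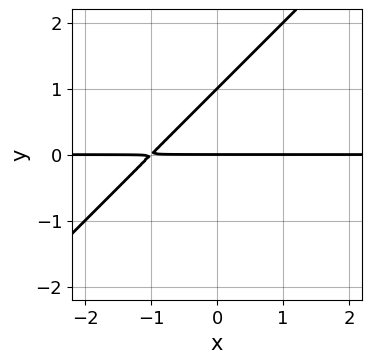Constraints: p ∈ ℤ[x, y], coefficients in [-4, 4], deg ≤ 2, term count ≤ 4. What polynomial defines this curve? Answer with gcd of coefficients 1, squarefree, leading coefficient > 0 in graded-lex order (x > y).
x*y - y^2 + y

(a) The degree is 2 — the shape is more complex than any degree-1 curve.
(b) Against the integer gridlines: the visible x-axis segment lies entirely on the curve; among the integer gridlines, it crosses the y-axis at y ∈ {0, 1}.
(c) These observations pin down the coefficients.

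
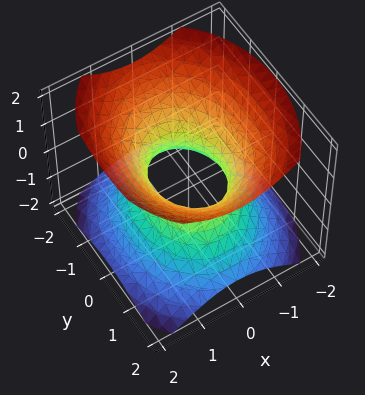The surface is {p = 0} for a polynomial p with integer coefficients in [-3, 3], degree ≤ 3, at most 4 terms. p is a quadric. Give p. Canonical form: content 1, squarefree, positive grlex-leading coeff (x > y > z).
3*x^2 + 2*y^2 - 3*z^2 - 2

(a) The degree is 2 — one connected sheet with a waist; a quadric.
(b) Symmetries: it's symmetric under y → −y, forcing even powers of y; it's symmetric under z → −z, forcing even powers of z; mirror symmetry x ↦ −x ⇒ only even powers of x.
(c) Against the integer gridlines: it misses every integer gridline on the z-axis; the y-axis gridline crossings are at y ∈ {-1, 1}.
(d) Fitting integer coefficients to these (and the overall shape) gives p.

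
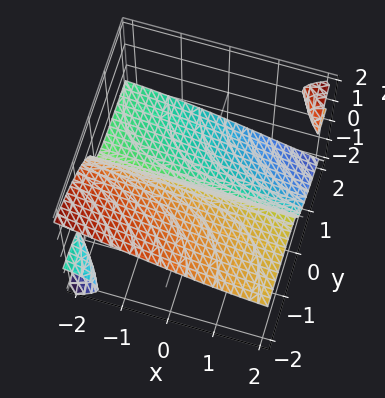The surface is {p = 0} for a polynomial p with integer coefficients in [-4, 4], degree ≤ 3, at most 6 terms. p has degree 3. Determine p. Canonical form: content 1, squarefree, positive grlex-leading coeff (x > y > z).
2*x*y*z + y*z^2 - 2*z^3 - 3*y - z

I count 3 distinct pieces. They look like related sheets of one shape, so recover p as a whole.
The degree is 3 — no degree-2 surface has this shape.
Checking where it meets the axes: the visible x-axis segment lies entirely on the surface; it meets the z-axis at z = 0 (among the integer gridlines); it meets the y-axis at y = 0 (among the integer gridlines).
Together with the visible shape, these determine p as stated.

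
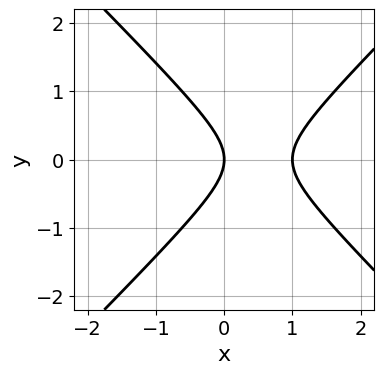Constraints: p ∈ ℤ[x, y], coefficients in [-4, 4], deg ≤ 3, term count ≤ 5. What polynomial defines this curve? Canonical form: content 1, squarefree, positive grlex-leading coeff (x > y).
1. Degree: a generic line meets the curve in up to 2 points, so deg p = 2.
2. Symmetries: the y ↦ −y reflection is a symmetry, so y appears only in even powers.
3. Checking where it meets the axes: one y-axis crossing is at y = 0; the x-axis gridline crossings are at x ∈ {0, 1}.
4. Solving for integer coefficients yields p as stated.

x^2 - y^2 - x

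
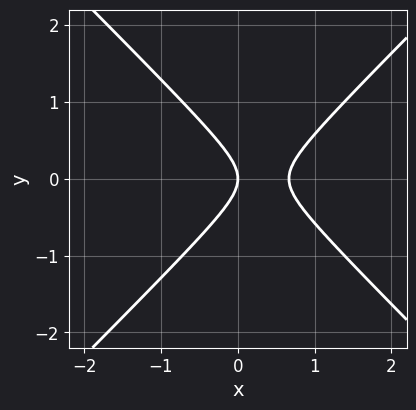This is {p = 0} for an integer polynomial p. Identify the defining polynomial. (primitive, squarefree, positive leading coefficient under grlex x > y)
3*x^2 - 3*y^2 - 2*x

(a) Degree: no degree-1 curve has this shape, so deg p = 2.
(b) Symmetries: the y ↦ −y reflection is a symmetry, so y appears only in even powers.
(c) From the visible intercepts: one x-axis crossing is at x = 0; it crosses the y-axis at the gridline y = 0.
(d) The integer polynomial consistent with all of this is the stated p.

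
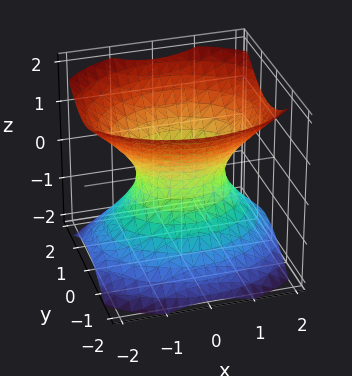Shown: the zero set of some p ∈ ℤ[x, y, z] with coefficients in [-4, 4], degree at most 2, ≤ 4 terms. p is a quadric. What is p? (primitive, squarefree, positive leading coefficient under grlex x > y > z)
2*x^2 + 3*y^2 - 3*z^2 - 2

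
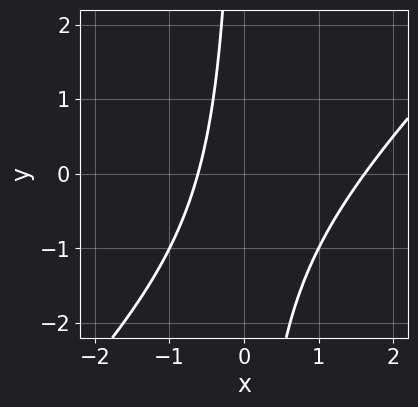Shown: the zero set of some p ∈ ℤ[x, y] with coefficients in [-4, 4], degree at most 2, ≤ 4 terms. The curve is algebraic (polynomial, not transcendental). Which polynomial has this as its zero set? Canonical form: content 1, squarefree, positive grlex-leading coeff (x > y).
x^2 - x*y - x - 1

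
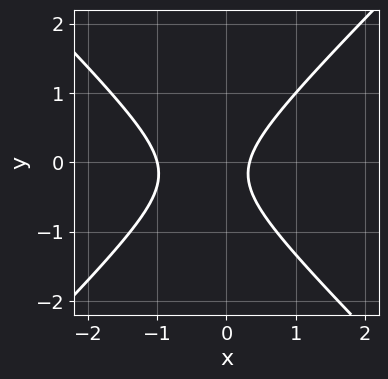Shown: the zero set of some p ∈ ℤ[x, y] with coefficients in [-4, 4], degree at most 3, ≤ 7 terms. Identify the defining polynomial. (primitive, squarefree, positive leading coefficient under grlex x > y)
First, degree: no degree-1 curve has this shape, so deg p = 2.
Then, observable constraints: no y-intercept at any integer in the box; one x-axis crossing is at x = -1.
Finally, fitting integer coefficients to these (and the overall shape) gives p.

3*x^2 - 3*y^2 + 2*x - y - 1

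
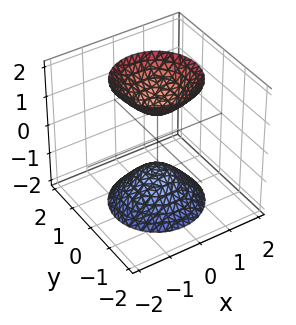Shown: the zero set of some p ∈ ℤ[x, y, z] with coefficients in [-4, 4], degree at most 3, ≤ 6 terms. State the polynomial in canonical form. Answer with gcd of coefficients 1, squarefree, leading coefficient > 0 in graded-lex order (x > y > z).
2*x^2 + 2*y^2 - z^2 + 1

First, the picture has 2 separate pieces.
Next, the degree is 2 — no degree-1 surface has this shape.
Next, symmetries: rotational symmetry about the z-axis ⇒ p depends on x, y only through x² + y².
Then, from the visible intercepts: the z-axis gridline crossings are at z ∈ {-1, 1}; the surface avoids every integer x-axis point in the box; a circular section at z = 2 has radius between 1 and 2.
Finally, fitting integer coefficients to these (and the overall shape) gives p.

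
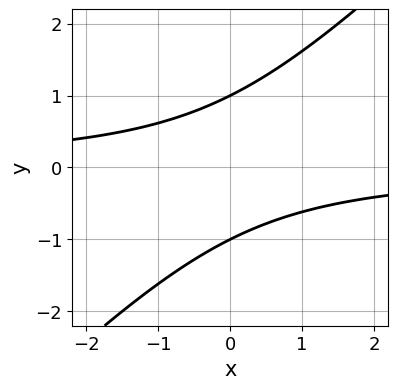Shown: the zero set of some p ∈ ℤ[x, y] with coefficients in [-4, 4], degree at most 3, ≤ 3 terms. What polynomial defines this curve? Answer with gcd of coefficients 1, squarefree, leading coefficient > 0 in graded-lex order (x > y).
x*y - y^2 + 1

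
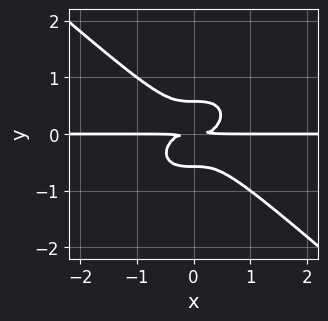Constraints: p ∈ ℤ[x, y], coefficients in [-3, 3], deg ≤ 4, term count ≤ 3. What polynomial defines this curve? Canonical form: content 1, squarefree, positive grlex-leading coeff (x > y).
First, deg p = 4. The shape is more complex than any degree-3 curve.
Next, from the visible intercepts: every point of the x-axis in the box is on the curve.
Finally, these observations pin down the coefficients.

2*x^3*y + 3*y^4 - y^2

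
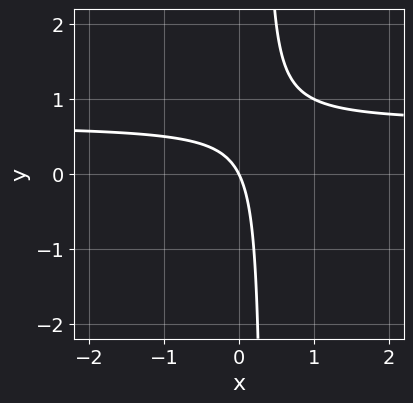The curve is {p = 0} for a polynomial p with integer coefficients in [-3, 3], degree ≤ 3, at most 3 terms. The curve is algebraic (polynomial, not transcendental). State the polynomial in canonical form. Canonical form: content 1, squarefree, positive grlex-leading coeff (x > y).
3*x*y - 2*x - y

(a) Degree: the shape is more complex than any degree-1 curve, so deg p = 2.
(b) From the visible intercepts: it meets the y-axis at y = 0 (among the integer gridlines); it meets the x-axis at x = 0 (among the integer gridlines).
(c) Fitting integer coefficients to these (and the overall shape) gives p.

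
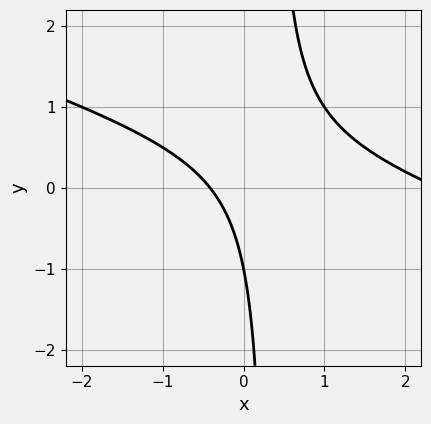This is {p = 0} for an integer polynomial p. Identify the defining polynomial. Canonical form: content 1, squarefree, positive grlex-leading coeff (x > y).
x^2 + 3*x*y - 2*x - y - 1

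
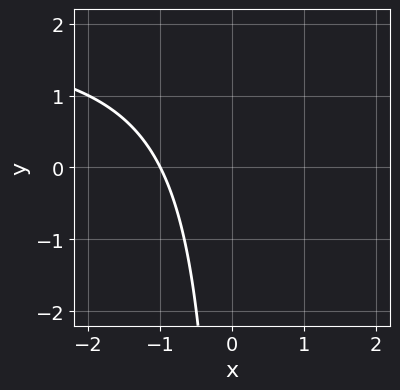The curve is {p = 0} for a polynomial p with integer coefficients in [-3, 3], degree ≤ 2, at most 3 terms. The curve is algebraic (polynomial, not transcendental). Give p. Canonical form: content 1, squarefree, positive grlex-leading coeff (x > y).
x*y - 2*x - 2

(a) Degree: the shape is more complex than any degree-1 curve, so deg p = 2.
(b) From the visible intercepts: no y-intercept at any integer in the box; it crosses the x-axis at the gridline x = -1.
(c) Fitting integer coefficients to these (and the overall shape) gives p.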